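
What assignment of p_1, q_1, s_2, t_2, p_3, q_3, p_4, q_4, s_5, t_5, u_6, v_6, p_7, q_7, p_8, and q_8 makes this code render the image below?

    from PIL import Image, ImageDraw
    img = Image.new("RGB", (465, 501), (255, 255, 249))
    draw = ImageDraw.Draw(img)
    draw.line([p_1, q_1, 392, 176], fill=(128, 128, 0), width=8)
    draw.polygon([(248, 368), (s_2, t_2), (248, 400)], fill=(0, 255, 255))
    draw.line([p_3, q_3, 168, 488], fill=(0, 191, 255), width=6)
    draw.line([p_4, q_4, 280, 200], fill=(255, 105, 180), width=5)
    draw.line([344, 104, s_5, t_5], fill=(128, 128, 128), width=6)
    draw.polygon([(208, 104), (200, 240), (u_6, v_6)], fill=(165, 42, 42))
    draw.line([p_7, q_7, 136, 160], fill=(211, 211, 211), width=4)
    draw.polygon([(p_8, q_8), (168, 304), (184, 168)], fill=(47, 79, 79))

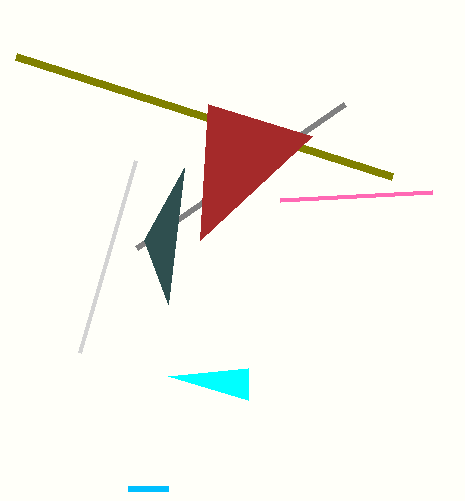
p_1 = 16; q_1 = 56; s_2 = 168; t_2 = 376; p_3 = 128; q_3 = 488; p_4 = 432; q_4 = 192; s_5 = 136; t_5 = 248; u_6 = 312; v_6 = 136; p_7 = 80; q_7 = 352; p_8 = 144; q_8 = 240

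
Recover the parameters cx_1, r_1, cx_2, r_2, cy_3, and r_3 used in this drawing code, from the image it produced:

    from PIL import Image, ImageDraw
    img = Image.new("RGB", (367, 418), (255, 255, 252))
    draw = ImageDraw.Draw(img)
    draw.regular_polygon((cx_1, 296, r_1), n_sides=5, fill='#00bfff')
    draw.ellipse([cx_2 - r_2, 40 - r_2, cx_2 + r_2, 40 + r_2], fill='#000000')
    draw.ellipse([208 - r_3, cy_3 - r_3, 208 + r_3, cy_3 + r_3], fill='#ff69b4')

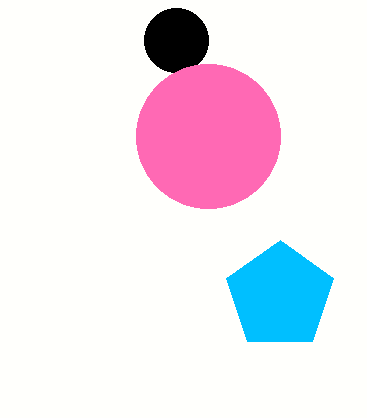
cx_1 = 280; r_1 = 56; cx_2 = 176; r_2 = 32; cy_3 = 136; r_3 = 72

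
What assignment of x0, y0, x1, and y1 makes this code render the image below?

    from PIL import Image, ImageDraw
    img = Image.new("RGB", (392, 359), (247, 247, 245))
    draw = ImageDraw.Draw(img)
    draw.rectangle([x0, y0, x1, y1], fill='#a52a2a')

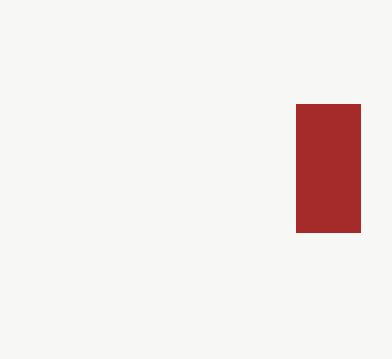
x0 = 296, y0 = 104, x1 = 360, y1 = 232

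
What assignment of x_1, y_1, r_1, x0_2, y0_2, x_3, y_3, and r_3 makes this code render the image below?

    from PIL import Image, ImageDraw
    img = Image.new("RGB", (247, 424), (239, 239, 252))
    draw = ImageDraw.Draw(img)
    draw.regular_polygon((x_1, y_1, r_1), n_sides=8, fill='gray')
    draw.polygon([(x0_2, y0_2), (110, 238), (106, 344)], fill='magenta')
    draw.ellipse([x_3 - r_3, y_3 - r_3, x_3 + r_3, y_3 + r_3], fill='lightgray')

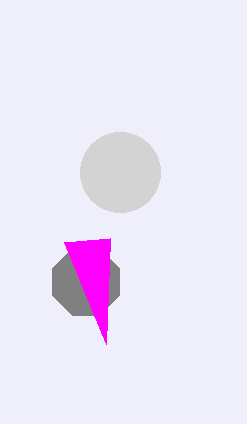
x_1 = 86; y_1 = 282; r_1 = 36; x0_2 = 64; y0_2 = 242; x_3 = 120; y_3 = 172; r_3 = 40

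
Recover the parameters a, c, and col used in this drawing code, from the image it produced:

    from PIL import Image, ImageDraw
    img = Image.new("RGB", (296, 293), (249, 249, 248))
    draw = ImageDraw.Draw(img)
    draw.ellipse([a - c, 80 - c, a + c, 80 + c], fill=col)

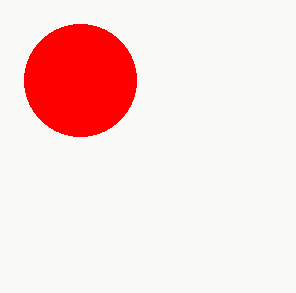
a = 80, c = 56, col = 'red'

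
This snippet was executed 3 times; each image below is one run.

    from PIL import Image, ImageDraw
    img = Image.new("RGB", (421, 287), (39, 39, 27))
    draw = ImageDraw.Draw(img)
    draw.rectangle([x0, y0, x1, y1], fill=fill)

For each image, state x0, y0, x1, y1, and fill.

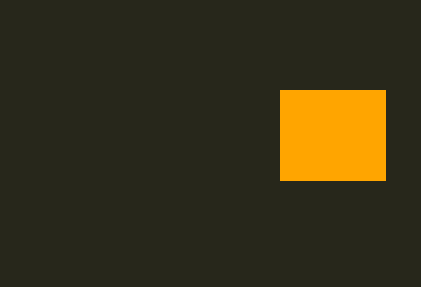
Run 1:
x0 = 280
y0 = 90
x1 = 385
y1 = 180
fill = 'orange'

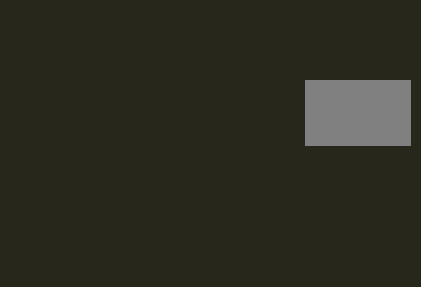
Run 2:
x0 = 305; y0 = 80; x1 = 410; y1 = 145; fill = 'gray'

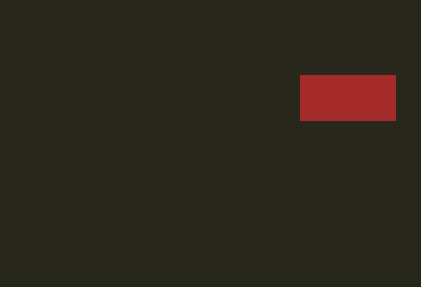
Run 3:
x0 = 300, y0 = 75, x1 = 395, y1 = 120, fill = 'brown'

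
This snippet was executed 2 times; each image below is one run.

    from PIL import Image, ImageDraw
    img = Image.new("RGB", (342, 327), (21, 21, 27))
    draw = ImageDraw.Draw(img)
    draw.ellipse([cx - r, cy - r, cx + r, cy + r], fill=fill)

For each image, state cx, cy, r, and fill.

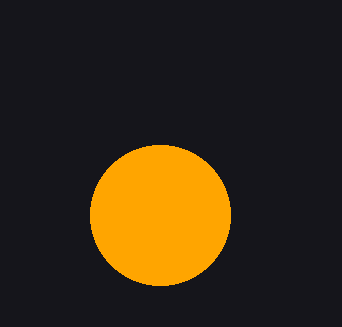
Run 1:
cx = 160, cy = 215, r = 70, fill = 'orange'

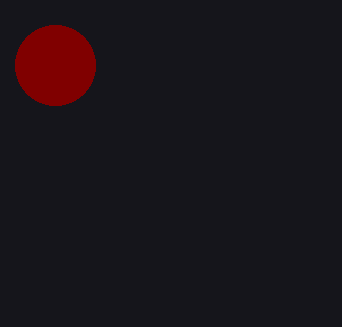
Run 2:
cx = 55
cy = 65
r = 40
fill = 'maroon'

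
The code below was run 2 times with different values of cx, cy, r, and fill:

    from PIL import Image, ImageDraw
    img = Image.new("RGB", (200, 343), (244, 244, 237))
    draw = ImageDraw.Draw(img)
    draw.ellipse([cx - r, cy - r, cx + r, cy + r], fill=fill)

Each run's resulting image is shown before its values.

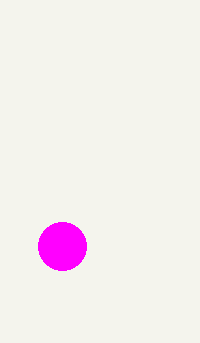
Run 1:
cx = 62, cy = 246, r = 24, fill = 'magenta'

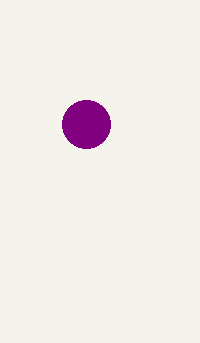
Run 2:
cx = 86; cy = 124; r = 24; fill = 'purple'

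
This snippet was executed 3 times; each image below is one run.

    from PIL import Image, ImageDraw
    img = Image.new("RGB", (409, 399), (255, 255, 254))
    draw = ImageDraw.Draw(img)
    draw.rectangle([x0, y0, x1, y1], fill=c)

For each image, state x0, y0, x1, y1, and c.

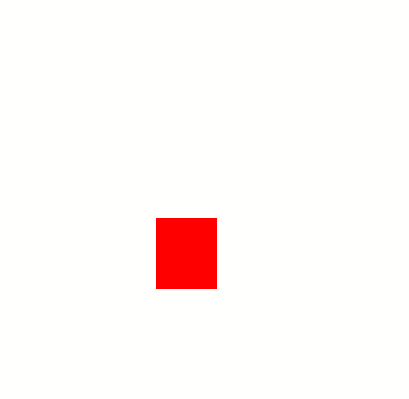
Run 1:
x0 = 156, y0 = 218, x1 = 216, y1 = 288, c = 'red'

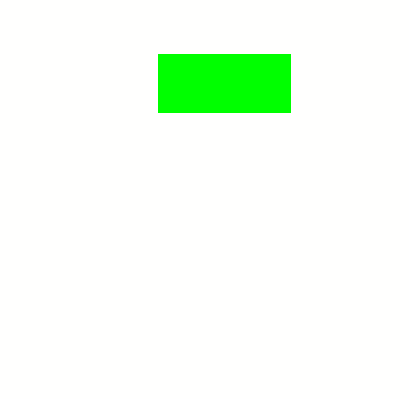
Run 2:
x0 = 158; y0 = 54; x1 = 290; y1 = 112; c = 'lime'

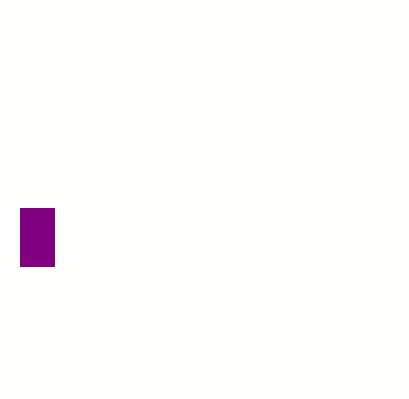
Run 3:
x0 = 20, y0 = 208, x1 = 54, y1 = 266, c = 'purple'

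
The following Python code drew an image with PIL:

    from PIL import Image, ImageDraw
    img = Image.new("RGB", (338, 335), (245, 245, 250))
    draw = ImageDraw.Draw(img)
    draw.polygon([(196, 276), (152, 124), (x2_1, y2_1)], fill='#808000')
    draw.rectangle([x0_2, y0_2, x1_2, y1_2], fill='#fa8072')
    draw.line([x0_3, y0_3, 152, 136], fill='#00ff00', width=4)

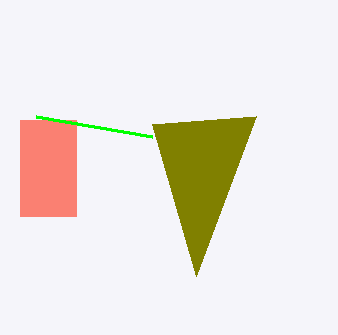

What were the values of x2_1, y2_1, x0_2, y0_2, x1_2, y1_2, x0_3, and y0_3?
x2_1 = 256, y2_1 = 116, x0_2 = 20, y0_2 = 120, x1_2 = 76, y1_2 = 216, x0_3 = 36, y0_3 = 116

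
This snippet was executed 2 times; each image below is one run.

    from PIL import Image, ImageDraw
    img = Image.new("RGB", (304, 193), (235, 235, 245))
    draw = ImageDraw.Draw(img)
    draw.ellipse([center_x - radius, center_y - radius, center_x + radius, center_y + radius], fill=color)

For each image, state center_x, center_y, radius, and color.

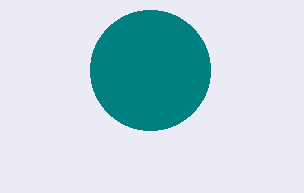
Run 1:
center_x = 150, center_y = 70, radius = 60, color = 'teal'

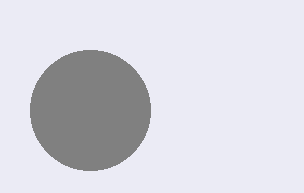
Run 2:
center_x = 90; center_y = 110; radius = 60; color = 'gray'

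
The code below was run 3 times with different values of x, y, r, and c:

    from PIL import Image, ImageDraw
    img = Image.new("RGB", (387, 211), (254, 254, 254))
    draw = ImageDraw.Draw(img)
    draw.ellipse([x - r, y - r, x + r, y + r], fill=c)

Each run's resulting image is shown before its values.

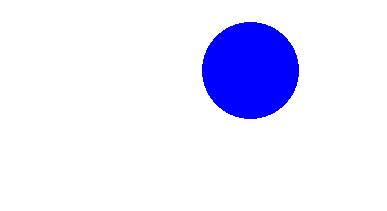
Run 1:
x = 250, y = 70, r = 48, c = 'blue'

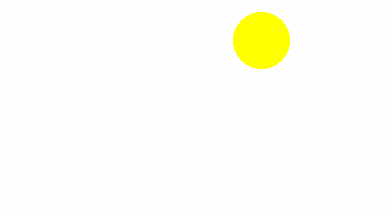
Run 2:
x = 261, y = 40, r = 28, c = 'yellow'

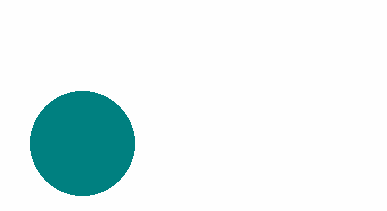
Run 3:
x = 82
y = 143
r = 52
c = 'teal'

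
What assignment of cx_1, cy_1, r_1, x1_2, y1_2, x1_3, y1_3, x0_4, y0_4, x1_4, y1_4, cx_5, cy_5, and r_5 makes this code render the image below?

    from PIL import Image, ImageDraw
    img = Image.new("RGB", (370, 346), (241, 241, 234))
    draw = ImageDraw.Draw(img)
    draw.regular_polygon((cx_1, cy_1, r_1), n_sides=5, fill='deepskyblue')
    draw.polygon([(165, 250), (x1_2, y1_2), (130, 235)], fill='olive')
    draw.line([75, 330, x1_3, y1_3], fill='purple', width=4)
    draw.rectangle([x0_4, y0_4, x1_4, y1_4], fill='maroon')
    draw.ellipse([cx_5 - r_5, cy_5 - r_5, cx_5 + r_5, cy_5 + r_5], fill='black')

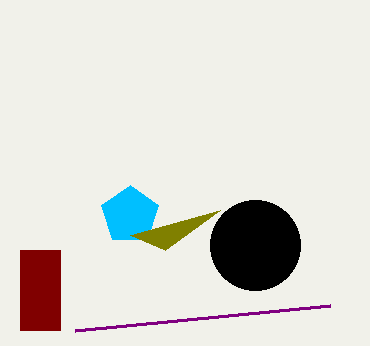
cx_1 = 130; cy_1 = 215; r_1 = 30; x1_2 = 220; y1_2 = 210; x1_3 = 330; y1_3 = 305; x0_4 = 20; y0_4 = 250; x1_4 = 60; y1_4 = 330; cx_5 = 255; cy_5 = 245; r_5 = 45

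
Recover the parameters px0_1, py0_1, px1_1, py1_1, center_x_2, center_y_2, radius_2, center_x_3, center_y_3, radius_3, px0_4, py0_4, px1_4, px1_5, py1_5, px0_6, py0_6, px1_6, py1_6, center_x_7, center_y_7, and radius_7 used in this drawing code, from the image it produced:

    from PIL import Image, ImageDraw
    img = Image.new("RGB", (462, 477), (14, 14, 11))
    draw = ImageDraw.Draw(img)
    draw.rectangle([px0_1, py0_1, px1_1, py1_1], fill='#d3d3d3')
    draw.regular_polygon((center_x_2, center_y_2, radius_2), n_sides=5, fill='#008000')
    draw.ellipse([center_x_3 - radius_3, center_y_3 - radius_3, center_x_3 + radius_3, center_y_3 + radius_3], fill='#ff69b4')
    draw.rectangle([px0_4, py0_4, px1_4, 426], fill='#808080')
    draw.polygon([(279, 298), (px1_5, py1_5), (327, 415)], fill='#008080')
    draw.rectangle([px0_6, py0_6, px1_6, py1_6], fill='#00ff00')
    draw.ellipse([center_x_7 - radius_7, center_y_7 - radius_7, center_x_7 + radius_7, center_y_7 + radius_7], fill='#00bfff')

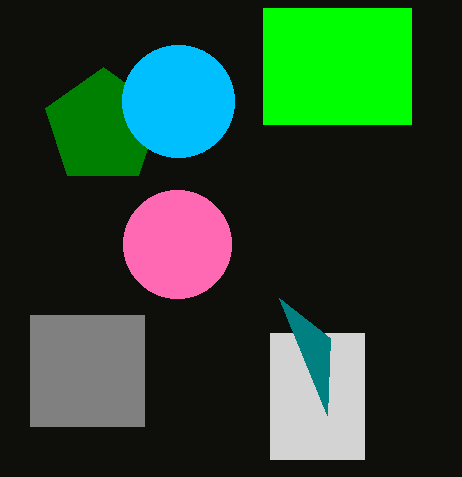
px0_1 = 270; py0_1 = 333; px1_1 = 364; py1_1 = 459; center_x_2 = 103; center_y_2 = 127; radius_2 = 60; center_x_3 = 177; center_y_3 = 244; radius_3 = 54; px0_4 = 30; py0_4 = 315; px1_4 = 144; px1_5 = 330; py1_5 = 338; px0_6 = 263; py0_6 = 8; px1_6 = 411; py1_6 = 124; center_x_7 = 178; center_y_7 = 101; radius_7 = 56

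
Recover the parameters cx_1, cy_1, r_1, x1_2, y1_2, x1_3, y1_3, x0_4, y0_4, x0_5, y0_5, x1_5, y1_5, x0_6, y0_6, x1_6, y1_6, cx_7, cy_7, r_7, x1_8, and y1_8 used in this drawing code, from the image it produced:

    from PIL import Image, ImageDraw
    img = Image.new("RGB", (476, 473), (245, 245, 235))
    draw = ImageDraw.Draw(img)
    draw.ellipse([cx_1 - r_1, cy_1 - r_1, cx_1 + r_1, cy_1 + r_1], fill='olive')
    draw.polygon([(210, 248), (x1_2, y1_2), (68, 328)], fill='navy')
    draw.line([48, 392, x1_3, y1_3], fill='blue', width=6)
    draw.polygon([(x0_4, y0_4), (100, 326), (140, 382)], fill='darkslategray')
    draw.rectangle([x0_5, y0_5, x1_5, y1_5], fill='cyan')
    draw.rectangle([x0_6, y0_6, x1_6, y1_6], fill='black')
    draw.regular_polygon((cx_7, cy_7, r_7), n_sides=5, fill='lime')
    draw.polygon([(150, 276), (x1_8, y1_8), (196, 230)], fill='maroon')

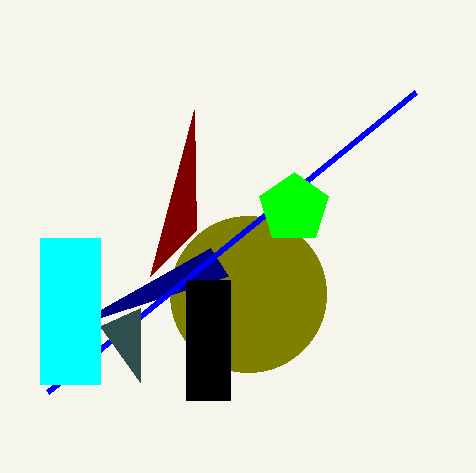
cx_1 = 248; cy_1 = 294; r_1 = 78; x1_2 = 228; y1_2 = 276; x1_3 = 416; y1_3 = 92; x0_4 = 140; y0_4 = 308; x0_5 = 40; y0_5 = 238; x1_5 = 100; y1_5 = 384; x0_6 = 186; y0_6 = 280; x1_6 = 230; y1_6 = 400; cx_7 = 294; cy_7 = 208; r_7 = 36; x1_8 = 194; y1_8 = 110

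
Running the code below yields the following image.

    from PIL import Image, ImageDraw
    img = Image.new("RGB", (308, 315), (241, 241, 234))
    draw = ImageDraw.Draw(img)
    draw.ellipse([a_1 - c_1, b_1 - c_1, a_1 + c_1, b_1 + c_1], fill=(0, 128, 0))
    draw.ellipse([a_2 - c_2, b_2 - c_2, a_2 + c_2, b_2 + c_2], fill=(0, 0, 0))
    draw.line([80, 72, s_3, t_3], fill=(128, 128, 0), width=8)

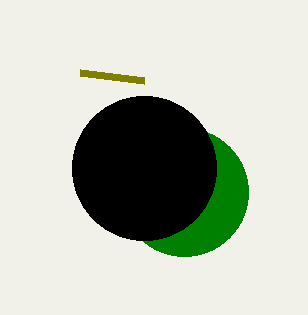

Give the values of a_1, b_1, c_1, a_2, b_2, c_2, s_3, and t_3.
a_1 = 184
b_1 = 192
c_1 = 64
a_2 = 144
b_2 = 168
c_2 = 72
s_3 = 144
t_3 = 80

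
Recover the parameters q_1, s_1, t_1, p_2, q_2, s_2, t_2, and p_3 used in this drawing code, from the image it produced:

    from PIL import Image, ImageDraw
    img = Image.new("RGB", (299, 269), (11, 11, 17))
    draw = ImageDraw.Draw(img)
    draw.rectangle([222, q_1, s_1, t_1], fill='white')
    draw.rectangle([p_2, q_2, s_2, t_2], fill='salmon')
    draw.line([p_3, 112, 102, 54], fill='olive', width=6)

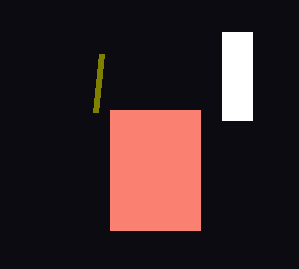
q_1 = 32, s_1 = 252, t_1 = 120, p_2 = 110, q_2 = 110, s_2 = 200, t_2 = 230, p_3 = 96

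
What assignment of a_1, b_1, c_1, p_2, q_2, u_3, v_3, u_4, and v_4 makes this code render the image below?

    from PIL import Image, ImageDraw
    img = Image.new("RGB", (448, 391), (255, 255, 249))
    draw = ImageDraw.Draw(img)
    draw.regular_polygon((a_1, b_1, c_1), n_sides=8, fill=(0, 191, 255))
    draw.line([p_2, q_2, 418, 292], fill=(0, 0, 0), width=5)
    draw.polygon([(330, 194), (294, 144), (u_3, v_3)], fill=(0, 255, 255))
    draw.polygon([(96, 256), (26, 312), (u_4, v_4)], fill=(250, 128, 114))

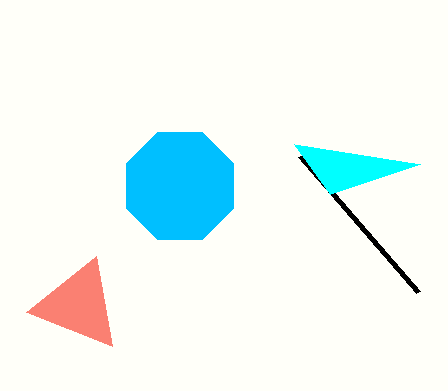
a_1 = 180; b_1 = 186; c_1 = 58; p_2 = 300; q_2 = 156; u_3 = 420; v_3 = 164; u_4 = 112; v_4 = 346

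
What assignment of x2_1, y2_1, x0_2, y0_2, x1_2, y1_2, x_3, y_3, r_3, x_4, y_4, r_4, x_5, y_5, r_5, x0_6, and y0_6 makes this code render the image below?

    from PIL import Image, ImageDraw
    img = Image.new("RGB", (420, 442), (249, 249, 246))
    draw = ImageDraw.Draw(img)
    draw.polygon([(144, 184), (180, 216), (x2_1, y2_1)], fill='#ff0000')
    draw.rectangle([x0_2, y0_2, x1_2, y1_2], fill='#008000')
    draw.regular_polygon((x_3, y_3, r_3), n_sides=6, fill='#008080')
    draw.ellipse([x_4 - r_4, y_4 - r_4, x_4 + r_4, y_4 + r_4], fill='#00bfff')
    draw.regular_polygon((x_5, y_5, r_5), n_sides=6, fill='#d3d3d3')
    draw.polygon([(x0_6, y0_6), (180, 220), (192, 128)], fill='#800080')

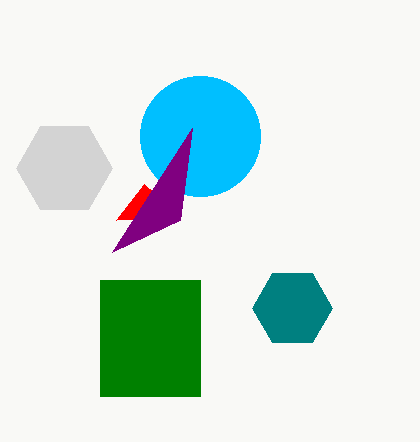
x2_1 = 116, y2_1 = 220, x0_2 = 100, y0_2 = 280, x1_2 = 200, y1_2 = 396, x_3 = 292, y_3 = 308, r_3 = 40, x_4 = 200, y_4 = 136, r_4 = 60, x_5 = 64, y_5 = 168, r_5 = 48, x0_6 = 112, y0_6 = 252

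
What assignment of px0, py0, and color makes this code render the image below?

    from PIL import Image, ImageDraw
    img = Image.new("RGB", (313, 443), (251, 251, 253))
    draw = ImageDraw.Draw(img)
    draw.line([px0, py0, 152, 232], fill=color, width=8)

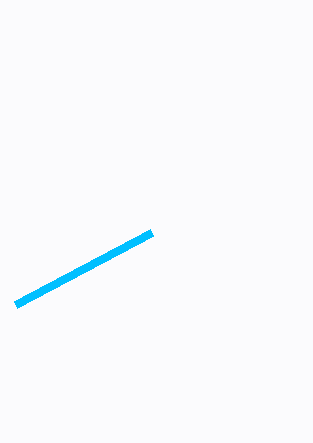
px0 = 16, py0 = 304, color = 'deepskyblue'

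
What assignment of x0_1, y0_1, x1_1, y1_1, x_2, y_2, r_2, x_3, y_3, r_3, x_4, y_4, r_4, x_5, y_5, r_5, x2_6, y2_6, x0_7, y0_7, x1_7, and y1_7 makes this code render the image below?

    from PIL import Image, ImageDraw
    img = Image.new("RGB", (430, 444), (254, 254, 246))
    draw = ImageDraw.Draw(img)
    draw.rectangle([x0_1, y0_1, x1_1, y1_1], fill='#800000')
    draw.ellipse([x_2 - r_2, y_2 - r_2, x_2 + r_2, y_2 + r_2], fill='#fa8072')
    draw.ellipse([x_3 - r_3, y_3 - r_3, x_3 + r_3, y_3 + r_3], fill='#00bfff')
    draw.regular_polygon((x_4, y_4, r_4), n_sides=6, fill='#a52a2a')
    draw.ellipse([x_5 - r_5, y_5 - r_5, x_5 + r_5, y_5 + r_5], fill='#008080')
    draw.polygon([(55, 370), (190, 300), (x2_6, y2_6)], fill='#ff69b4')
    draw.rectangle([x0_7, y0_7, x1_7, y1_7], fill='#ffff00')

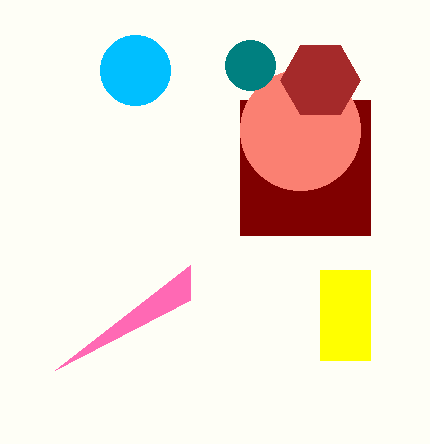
x0_1 = 240; y0_1 = 100; x1_1 = 370; y1_1 = 235; x_2 = 300; y_2 = 130; r_2 = 60; x_3 = 135; y_3 = 70; r_3 = 35; x_4 = 320; y_4 = 80; r_4 = 40; x_5 = 250; y_5 = 65; r_5 = 25; x2_6 = 190; y2_6 = 265; x0_7 = 320; y0_7 = 270; x1_7 = 370; y1_7 = 360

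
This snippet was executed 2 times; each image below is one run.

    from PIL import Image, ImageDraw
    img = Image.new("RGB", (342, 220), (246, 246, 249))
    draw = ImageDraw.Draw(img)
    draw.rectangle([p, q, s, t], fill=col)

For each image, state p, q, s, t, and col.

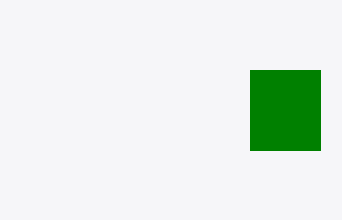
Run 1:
p = 250, q = 70, s = 320, t = 150, col = 'green'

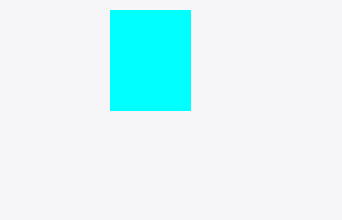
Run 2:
p = 110
q = 10
s = 190
t = 110
col = 'cyan'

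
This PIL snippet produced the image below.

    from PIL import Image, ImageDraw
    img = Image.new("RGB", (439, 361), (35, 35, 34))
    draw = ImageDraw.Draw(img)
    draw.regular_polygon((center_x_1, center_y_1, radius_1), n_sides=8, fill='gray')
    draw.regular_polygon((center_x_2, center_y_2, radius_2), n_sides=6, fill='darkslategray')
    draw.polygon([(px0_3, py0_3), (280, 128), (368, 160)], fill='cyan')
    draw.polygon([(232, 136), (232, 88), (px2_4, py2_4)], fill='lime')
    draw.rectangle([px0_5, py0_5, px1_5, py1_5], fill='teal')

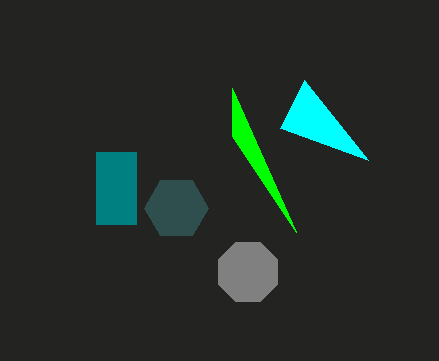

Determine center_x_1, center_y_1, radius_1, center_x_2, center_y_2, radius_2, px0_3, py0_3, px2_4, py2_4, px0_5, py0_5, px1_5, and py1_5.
center_x_1 = 248; center_y_1 = 272; radius_1 = 32; center_x_2 = 176; center_y_2 = 208; radius_2 = 32; px0_3 = 304; py0_3 = 80; px2_4 = 296; py2_4 = 232; px0_5 = 96; py0_5 = 152; px1_5 = 136; py1_5 = 224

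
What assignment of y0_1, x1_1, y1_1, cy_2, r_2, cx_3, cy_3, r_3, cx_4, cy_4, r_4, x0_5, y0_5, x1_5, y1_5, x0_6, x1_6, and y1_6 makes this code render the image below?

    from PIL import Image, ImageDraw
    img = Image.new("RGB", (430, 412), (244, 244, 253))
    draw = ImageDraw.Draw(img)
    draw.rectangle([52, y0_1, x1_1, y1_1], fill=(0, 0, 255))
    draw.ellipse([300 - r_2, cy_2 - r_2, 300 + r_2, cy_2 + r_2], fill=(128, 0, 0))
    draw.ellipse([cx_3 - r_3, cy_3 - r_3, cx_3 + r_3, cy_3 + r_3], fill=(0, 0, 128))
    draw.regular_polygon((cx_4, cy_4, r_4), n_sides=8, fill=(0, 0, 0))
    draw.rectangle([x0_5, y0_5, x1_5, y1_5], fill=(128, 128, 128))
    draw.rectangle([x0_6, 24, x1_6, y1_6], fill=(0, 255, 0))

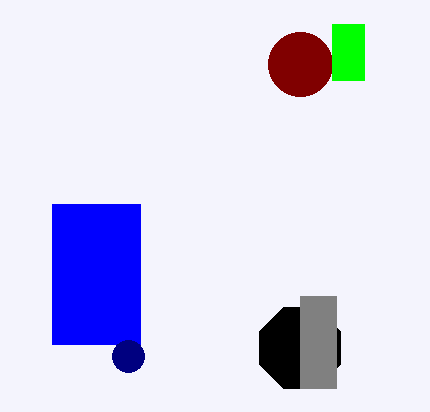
y0_1 = 204; x1_1 = 140; y1_1 = 344; cy_2 = 64; r_2 = 32; cx_3 = 128; cy_3 = 356; r_3 = 16; cx_4 = 300; cy_4 = 348; r_4 = 44; x0_5 = 300; y0_5 = 296; x1_5 = 336; y1_5 = 388; x0_6 = 332; x1_6 = 364; y1_6 = 80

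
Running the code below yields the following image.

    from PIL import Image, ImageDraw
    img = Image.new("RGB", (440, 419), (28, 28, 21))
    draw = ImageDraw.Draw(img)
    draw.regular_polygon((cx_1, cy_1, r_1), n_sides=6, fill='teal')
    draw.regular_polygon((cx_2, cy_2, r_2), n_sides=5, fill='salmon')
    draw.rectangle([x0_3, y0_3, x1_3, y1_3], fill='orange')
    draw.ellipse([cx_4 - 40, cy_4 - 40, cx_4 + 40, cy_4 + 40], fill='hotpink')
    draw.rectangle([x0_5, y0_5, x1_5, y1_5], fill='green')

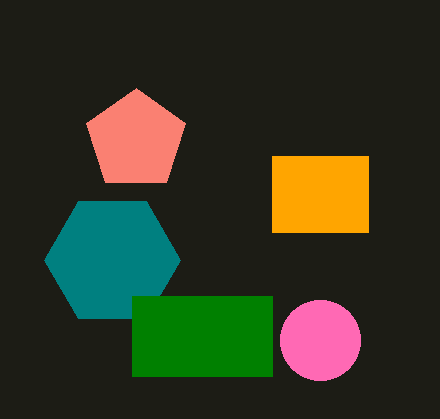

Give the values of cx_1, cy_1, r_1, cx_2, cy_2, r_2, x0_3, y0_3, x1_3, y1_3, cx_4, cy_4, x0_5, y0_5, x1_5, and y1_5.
cx_1 = 112
cy_1 = 260
r_1 = 68
cx_2 = 136
cy_2 = 140
r_2 = 52
x0_3 = 272
y0_3 = 156
x1_3 = 368
y1_3 = 232
cx_4 = 320
cy_4 = 340
x0_5 = 132
y0_5 = 296
x1_5 = 272
y1_5 = 376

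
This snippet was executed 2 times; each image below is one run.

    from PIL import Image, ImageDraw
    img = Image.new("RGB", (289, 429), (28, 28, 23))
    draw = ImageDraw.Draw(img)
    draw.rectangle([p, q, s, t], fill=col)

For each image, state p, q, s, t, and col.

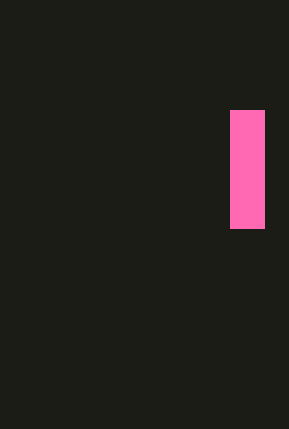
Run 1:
p = 230, q = 110, s = 264, t = 228, col = 'hotpink'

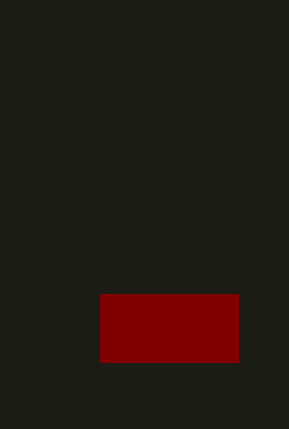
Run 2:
p = 100; q = 294; s = 238; t = 362; col = 'maroon'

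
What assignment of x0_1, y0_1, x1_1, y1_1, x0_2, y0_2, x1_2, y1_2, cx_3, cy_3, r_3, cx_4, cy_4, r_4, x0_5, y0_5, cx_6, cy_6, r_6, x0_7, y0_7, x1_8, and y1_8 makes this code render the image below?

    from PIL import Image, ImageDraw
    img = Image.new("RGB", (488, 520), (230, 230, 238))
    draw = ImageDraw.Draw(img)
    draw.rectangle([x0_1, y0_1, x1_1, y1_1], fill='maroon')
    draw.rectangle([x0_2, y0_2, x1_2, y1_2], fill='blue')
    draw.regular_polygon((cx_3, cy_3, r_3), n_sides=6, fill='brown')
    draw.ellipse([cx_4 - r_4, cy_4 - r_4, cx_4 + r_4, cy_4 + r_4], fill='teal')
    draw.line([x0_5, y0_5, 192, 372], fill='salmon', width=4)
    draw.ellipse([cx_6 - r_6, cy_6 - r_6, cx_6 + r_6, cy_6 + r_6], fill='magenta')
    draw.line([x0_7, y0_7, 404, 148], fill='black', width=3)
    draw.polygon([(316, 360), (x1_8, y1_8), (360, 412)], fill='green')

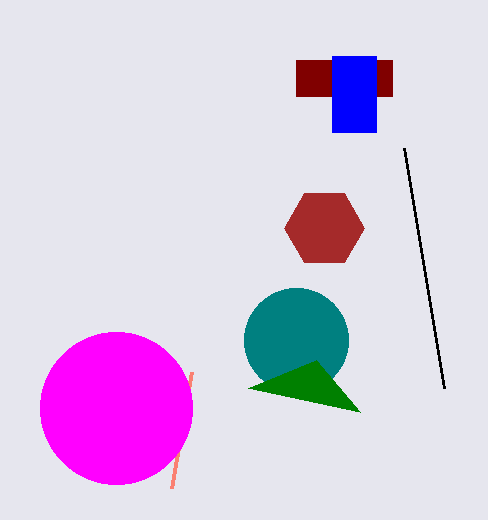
x0_1 = 296
y0_1 = 60
x1_1 = 392
y1_1 = 96
x0_2 = 332
y0_2 = 56
x1_2 = 376
y1_2 = 132
cx_3 = 324
cy_3 = 228
r_3 = 40
cx_4 = 296
cy_4 = 340
r_4 = 52
x0_5 = 172
y0_5 = 488
cx_6 = 116
cy_6 = 408
r_6 = 76
x0_7 = 444
y0_7 = 388
x1_8 = 248
y1_8 = 388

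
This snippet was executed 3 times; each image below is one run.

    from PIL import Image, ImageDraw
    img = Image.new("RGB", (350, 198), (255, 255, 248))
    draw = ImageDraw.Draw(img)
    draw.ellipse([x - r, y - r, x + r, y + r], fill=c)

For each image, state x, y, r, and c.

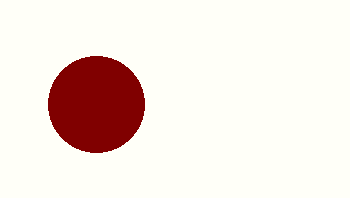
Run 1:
x = 96, y = 104, r = 48, c = 'maroon'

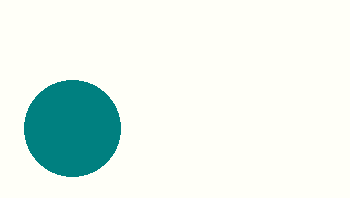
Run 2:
x = 72, y = 128, r = 48, c = 'teal'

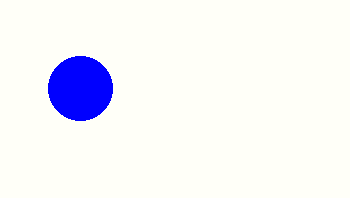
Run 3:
x = 80, y = 88, r = 32, c = 'blue'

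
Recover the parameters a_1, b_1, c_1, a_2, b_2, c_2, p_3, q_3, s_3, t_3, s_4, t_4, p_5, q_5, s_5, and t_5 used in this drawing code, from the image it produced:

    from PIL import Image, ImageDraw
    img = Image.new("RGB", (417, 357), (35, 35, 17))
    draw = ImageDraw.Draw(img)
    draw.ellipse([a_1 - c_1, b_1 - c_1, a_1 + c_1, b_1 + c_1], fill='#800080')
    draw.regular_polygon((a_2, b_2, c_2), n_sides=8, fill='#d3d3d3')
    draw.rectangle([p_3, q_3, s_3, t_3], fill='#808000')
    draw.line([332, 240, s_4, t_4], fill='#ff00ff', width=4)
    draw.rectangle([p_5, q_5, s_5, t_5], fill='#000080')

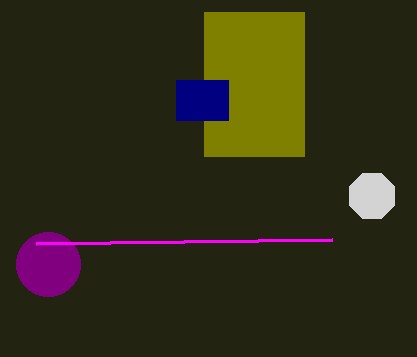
a_1 = 48
b_1 = 264
c_1 = 32
a_2 = 372
b_2 = 196
c_2 = 24
p_3 = 204
q_3 = 12
s_3 = 304
t_3 = 156
s_4 = 36
t_4 = 244
p_5 = 176
q_5 = 80
s_5 = 228
t_5 = 120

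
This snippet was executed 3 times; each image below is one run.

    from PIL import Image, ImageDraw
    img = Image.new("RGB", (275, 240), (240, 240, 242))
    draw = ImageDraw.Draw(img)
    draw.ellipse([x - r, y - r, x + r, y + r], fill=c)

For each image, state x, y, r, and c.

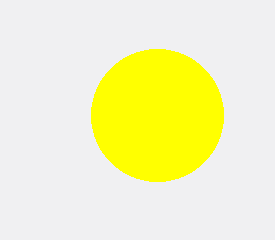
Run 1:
x = 157
y = 115
r = 66
c = 'yellow'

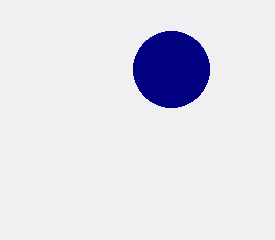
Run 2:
x = 171
y = 69
r = 38
c = 'navy'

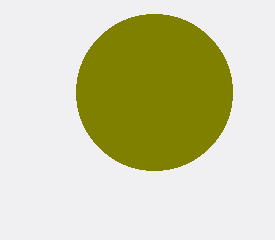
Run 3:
x = 154, y = 92, r = 78, c = 'olive'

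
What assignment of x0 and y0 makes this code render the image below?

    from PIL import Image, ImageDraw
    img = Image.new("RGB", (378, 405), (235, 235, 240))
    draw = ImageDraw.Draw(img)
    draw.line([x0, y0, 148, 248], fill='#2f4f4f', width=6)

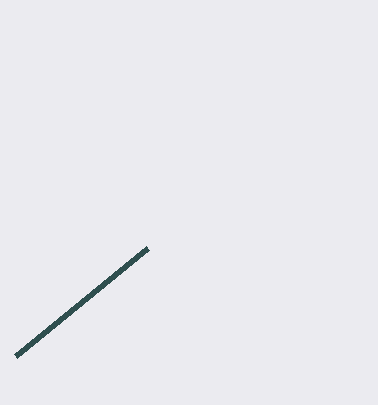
x0 = 16
y0 = 356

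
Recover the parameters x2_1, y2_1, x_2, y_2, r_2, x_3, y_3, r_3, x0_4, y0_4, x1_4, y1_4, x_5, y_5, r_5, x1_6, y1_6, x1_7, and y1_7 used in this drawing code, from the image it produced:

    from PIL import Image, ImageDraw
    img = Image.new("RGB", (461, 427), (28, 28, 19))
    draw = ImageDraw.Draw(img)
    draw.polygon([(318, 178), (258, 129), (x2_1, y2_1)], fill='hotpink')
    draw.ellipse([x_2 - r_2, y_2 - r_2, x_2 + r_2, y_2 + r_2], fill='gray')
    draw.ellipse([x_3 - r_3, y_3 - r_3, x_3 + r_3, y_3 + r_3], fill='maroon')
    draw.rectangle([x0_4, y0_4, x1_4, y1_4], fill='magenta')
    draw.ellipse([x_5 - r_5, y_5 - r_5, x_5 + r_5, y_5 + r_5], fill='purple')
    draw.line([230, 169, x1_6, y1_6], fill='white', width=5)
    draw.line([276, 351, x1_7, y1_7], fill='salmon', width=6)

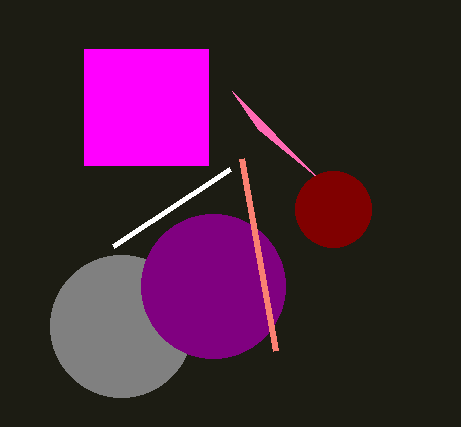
x2_1 = 232, y2_1 = 91, x_2 = 121, y_2 = 326, r_2 = 71, x_3 = 333, y_3 = 209, r_3 = 38, x0_4 = 84, y0_4 = 49, x1_4 = 208, y1_4 = 165, x_5 = 213, y_5 = 286, r_5 = 72, x1_6 = 113, y1_6 = 246, x1_7 = 242, y1_7 = 159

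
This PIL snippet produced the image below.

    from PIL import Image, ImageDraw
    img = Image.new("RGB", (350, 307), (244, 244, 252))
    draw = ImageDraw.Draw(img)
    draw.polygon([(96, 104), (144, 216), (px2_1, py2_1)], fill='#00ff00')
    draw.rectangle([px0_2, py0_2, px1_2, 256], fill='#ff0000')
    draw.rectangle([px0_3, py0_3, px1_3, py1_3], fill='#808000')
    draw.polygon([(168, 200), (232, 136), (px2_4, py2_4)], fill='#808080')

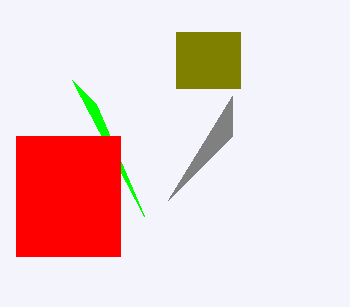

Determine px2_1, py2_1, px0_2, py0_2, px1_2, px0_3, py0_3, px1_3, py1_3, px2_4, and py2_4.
px2_1 = 72
py2_1 = 80
px0_2 = 16
py0_2 = 136
px1_2 = 120
px0_3 = 176
py0_3 = 32
px1_3 = 240
py1_3 = 88
px2_4 = 232
py2_4 = 96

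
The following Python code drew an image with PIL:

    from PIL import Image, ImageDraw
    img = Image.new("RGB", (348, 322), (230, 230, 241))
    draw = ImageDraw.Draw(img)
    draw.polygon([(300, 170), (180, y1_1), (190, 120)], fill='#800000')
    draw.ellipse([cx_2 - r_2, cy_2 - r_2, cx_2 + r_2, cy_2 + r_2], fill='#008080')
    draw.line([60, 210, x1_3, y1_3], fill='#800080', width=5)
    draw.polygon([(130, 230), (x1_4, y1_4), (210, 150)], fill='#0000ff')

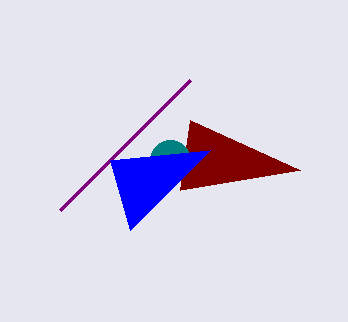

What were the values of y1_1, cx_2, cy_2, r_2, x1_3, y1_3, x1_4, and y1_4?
y1_1 = 190
cx_2 = 170
cy_2 = 160
r_2 = 20
x1_3 = 190
y1_3 = 80
x1_4 = 110
y1_4 = 160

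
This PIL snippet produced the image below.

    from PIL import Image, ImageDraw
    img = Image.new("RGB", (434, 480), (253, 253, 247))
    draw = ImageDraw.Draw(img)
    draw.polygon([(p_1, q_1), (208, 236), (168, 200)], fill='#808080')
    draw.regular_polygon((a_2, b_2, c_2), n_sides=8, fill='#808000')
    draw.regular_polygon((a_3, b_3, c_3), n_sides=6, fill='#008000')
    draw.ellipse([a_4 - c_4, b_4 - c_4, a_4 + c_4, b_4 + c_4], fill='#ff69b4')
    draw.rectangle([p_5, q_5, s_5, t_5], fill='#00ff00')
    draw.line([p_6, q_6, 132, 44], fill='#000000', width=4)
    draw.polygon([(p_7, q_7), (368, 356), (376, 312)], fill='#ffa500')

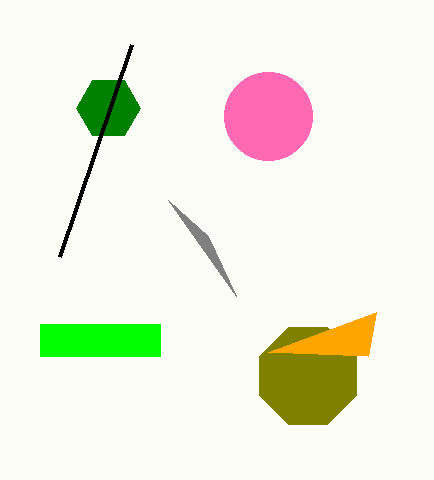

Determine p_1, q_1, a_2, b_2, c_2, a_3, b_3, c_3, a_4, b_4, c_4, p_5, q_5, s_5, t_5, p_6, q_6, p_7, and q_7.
p_1 = 236; q_1 = 296; a_2 = 308; b_2 = 376; c_2 = 52; a_3 = 108; b_3 = 108; c_3 = 32; a_4 = 268; b_4 = 116; c_4 = 44; p_5 = 40; q_5 = 324; s_5 = 160; t_5 = 356; p_6 = 60; q_6 = 256; p_7 = 268; q_7 = 352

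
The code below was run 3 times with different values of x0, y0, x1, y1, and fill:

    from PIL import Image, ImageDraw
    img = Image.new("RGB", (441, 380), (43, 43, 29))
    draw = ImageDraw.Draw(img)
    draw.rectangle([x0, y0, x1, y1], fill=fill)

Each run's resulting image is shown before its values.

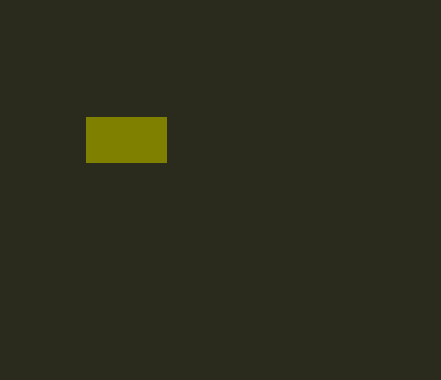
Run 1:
x0 = 86
y0 = 117
x1 = 166
y1 = 162
fill = 'olive'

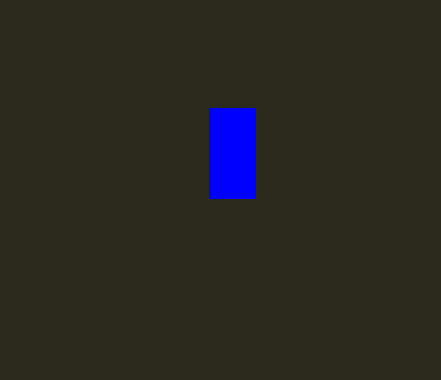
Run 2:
x0 = 209
y0 = 108
x1 = 255
y1 = 198
fill = 'blue'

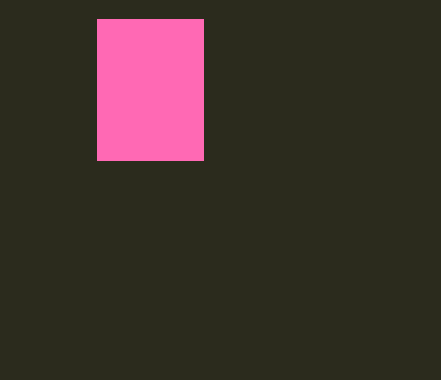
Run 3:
x0 = 97; y0 = 19; x1 = 203; y1 = 160; fill = 'hotpink'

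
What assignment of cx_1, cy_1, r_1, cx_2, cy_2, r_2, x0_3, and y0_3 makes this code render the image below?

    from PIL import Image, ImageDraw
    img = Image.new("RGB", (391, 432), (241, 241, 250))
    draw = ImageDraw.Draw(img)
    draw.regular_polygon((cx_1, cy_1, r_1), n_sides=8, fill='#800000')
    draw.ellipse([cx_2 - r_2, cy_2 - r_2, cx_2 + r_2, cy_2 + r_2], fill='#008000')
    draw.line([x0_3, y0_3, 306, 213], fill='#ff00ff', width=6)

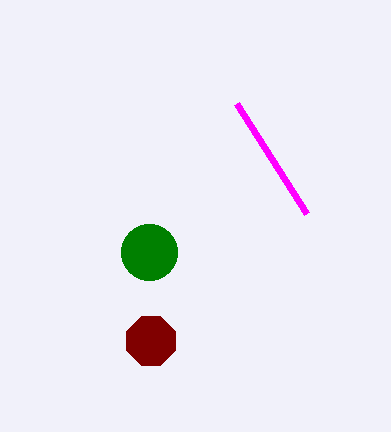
cx_1 = 151
cy_1 = 341
r_1 = 26
cx_2 = 149
cy_2 = 252
r_2 = 28
x0_3 = 236
y0_3 = 103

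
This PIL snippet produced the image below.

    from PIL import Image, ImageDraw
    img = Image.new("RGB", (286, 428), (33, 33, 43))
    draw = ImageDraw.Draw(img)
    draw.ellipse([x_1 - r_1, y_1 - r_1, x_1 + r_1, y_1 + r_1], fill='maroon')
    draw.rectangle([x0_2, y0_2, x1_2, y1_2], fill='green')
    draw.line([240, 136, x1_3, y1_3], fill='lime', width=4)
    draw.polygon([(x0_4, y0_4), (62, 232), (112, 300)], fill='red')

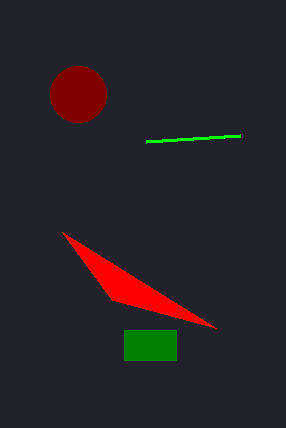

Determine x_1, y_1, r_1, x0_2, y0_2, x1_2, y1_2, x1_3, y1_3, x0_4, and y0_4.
x_1 = 78; y_1 = 94; r_1 = 28; x0_2 = 124; y0_2 = 330; x1_2 = 176; y1_2 = 360; x1_3 = 146; y1_3 = 142; x0_4 = 216; y0_4 = 328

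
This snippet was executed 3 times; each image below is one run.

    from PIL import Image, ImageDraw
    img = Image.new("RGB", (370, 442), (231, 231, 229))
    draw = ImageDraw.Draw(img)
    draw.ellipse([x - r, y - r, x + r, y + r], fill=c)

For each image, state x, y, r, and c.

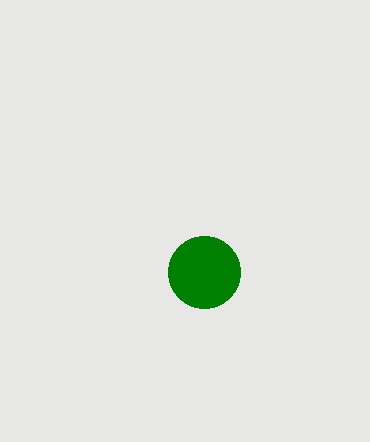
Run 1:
x = 204
y = 272
r = 36
c = 'green'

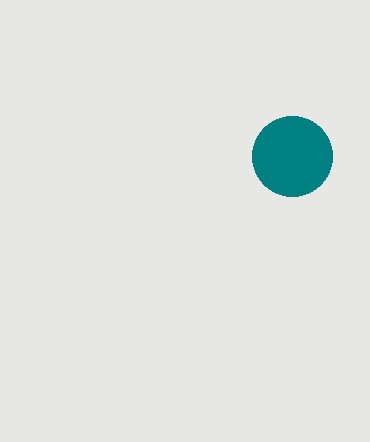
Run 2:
x = 292, y = 156, r = 40, c = 'teal'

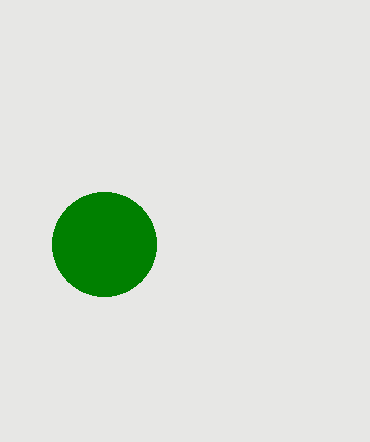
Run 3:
x = 104; y = 244; r = 52; c = 'green'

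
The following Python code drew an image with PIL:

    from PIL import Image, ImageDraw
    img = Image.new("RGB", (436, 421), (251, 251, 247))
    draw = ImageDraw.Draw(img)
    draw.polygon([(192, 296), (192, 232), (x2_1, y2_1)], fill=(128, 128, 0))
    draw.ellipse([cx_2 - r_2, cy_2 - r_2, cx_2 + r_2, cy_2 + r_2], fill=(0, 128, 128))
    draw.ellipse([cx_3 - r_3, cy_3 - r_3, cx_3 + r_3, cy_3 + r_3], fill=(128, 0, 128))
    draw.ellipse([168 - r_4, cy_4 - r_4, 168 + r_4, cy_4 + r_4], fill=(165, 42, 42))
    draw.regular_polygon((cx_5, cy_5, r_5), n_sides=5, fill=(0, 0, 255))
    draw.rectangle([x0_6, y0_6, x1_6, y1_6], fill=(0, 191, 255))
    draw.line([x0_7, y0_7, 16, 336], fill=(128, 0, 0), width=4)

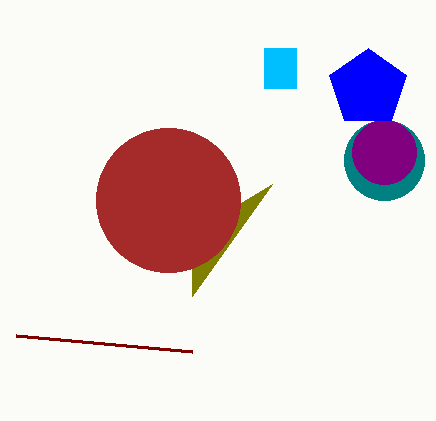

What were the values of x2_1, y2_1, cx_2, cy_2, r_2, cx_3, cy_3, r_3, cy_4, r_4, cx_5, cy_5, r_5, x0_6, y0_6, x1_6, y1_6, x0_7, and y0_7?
x2_1 = 272; y2_1 = 184; cx_2 = 384; cy_2 = 160; r_2 = 40; cx_3 = 384; cy_3 = 152; r_3 = 32; cy_4 = 200; r_4 = 72; cx_5 = 368; cy_5 = 88; r_5 = 40; x0_6 = 264; y0_6 = 48; x1_6 = 296; y1_6 = 88; x0_7 = 192; y0_7 = 352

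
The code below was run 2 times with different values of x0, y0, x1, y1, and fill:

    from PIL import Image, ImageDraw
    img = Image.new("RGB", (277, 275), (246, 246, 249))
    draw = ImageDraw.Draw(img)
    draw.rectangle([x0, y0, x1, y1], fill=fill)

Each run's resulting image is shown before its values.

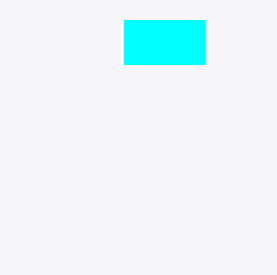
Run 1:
x0 = 124; y0 = 20; x1 = 204; y1 = 64; fill = 'cyan'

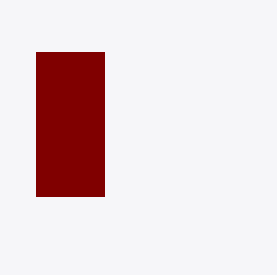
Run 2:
x0 = 36
y0 = 52
x1 = 104
y1 = 196
fill = 'maroon'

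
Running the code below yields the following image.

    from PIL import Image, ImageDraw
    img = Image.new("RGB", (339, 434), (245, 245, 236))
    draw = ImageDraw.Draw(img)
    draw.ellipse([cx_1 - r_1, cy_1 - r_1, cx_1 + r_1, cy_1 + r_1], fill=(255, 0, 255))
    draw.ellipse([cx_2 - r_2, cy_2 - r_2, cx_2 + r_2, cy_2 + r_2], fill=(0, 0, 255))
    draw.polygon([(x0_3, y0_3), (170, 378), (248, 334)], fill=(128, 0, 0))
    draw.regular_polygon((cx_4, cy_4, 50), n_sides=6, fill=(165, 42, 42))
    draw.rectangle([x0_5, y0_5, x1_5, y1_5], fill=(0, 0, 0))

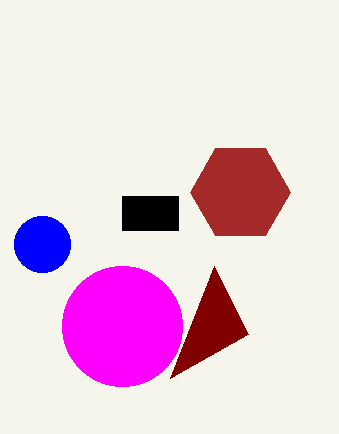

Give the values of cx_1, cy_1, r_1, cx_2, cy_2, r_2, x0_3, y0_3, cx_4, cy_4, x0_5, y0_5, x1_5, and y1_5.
cx_1 = 122, cy_1 = 326, r_1 = 60, cx_2 = 42, cy_2 = 244, r_2 = 28, x0_3 = 214, y0_3 = 266, cx_4 = 240, cy_4 = 192, x0_5 = 122, y0_5 = 196, x1_5 = 178, y1_5 = 230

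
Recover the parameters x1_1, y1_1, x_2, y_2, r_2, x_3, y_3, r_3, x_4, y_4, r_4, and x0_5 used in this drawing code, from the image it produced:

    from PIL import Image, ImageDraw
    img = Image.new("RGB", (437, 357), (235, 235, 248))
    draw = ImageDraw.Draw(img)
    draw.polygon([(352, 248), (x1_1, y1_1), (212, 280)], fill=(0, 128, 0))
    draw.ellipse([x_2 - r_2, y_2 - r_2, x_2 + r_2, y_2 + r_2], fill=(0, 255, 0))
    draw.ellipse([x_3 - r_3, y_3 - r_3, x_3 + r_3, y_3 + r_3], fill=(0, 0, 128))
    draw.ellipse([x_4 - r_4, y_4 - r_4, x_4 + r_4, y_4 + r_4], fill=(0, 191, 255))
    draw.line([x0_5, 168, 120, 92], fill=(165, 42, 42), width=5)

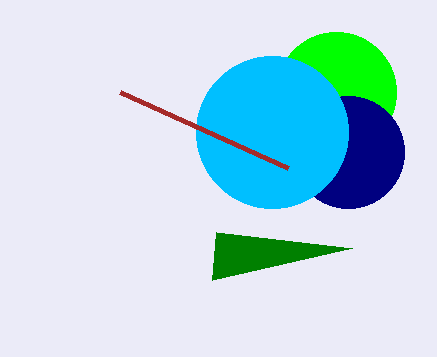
x1_1 = 216; y1_1 = 232; x_2 = 336; y_2 = 92; r_2 = 60; x_3 = 348; y_3 = 152; r_3 = 56; x_4 = 272; y_4 = 132; r_4 = 76; x0_5 = 288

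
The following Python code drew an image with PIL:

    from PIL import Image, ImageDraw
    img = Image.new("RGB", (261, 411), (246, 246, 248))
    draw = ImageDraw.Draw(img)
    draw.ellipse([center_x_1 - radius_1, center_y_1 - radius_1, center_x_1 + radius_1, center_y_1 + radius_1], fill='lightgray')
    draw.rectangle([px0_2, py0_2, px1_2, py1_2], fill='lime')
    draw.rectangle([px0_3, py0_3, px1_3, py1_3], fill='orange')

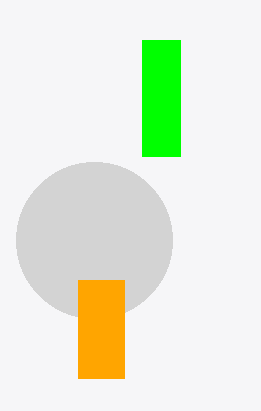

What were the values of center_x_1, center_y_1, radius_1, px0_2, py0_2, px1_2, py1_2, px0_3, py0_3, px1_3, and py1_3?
center_x_1 = 94; center_y_1 = 240; radius_1 = 78; px0_2 = 142; py0_2 = 40; px1_2 = 180; py1_2 = 156; px0_3 = 78; py0_3 = 280; px1_3 = 124; py1_3 = 378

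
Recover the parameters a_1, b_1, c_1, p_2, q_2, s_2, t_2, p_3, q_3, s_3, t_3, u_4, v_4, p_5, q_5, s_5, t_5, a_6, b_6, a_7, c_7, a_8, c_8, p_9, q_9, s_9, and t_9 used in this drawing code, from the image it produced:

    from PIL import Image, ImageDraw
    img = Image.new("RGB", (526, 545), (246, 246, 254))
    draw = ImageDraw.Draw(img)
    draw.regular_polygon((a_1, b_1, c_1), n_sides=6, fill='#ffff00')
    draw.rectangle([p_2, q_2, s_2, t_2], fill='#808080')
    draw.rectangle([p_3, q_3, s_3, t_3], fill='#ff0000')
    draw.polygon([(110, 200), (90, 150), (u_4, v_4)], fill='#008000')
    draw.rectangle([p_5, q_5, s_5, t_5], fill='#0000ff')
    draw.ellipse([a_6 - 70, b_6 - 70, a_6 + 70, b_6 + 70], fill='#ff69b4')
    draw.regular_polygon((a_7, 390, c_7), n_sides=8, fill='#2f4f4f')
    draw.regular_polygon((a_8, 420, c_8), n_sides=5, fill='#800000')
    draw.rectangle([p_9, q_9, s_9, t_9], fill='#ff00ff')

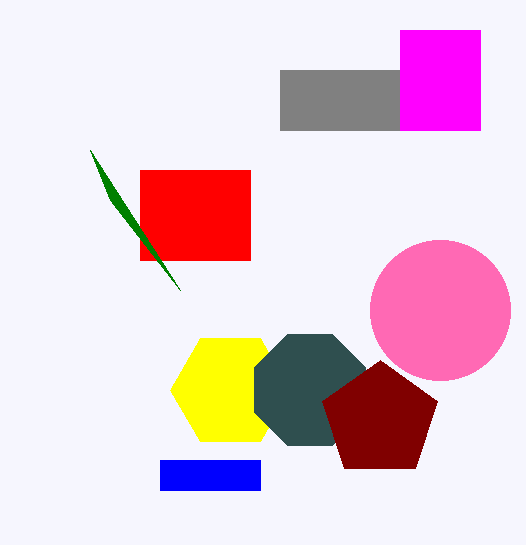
a_1 = 230; b_1 = 390; c_1 = 60; p_2 = 280; q_2 = 70; s_2 = 400; t_2 = 130; p_3 = 140; q_3 = 170; s_3 = 250; t_3 = 260; u_4 = 180; v_4 = 290; p_5 = 160; q_5 = 460; s_5 = 260; t_5 = 490; a_6 = 440; b_6 = 310; a_7 = 310; c_7 = 60; a_8 = 380; c_8 = 60; p_9 = 400; q_9 = 30; s_9 = 480; t_9 = 130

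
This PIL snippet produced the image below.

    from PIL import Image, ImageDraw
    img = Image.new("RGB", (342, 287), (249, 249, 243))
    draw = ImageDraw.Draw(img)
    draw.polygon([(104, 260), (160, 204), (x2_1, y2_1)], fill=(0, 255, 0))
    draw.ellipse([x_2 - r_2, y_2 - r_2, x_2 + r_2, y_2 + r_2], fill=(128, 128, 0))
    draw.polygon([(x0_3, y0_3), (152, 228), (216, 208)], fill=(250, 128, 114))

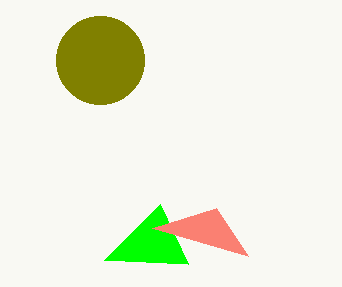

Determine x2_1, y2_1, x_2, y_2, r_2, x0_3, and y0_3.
x2_1 = 188, y2_1 = 264, x_2 = 100, y_2 = 60, r_2 = 44, x0_3 = 248, y0_3 = 256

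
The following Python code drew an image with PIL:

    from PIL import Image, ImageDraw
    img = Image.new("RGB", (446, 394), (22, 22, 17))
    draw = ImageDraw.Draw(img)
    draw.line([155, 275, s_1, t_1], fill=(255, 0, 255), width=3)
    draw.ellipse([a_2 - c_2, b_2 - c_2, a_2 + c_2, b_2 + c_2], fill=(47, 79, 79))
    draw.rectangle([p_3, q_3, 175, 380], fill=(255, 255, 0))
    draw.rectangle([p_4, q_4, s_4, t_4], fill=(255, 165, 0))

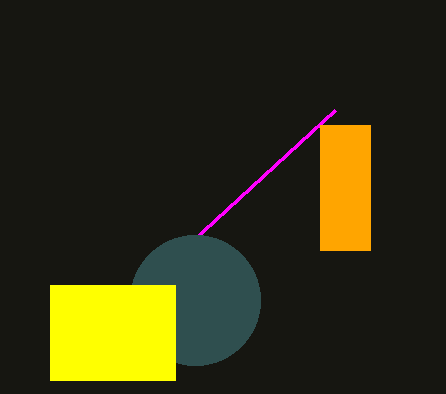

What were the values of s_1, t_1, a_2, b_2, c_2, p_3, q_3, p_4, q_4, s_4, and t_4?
s_1 = 335; t_1 = 110; a_2 = 195; b_2 = 300; c_2 = 65; p_3 = 50; q_3 = 285; p_4 = 320; q_4 = 125; s_4 = 370; t_4 = 250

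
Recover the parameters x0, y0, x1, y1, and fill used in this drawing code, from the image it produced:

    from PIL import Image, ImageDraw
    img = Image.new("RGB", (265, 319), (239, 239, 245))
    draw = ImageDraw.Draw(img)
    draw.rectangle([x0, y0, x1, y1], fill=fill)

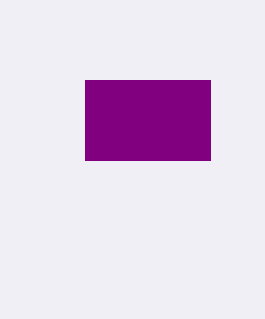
x0 = 85, y0 = 80, x1 = 210, y1 = 160, fill = 'purple'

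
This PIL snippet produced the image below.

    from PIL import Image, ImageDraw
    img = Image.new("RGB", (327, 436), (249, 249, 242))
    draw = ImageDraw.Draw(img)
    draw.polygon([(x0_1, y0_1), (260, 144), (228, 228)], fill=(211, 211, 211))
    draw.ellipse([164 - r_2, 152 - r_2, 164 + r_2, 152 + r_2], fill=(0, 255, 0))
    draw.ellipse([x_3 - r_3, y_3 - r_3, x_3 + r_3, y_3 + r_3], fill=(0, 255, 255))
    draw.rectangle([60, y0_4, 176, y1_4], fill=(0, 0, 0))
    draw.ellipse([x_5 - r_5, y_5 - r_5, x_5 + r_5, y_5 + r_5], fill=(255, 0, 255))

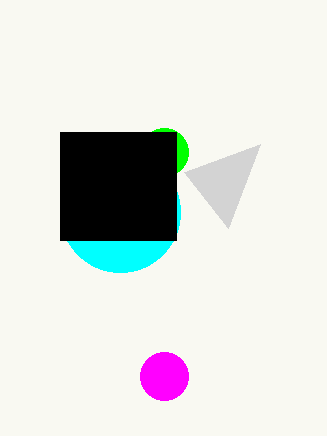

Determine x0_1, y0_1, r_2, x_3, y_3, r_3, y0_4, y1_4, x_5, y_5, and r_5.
x0_1 = 184
y0_1 = 172
r_2 = 24
x_3 = 120
y_3 = 212
r_3 = 60
y0_4 = 132
y1_4 = 240
x_5 = 164
y_5 = 376
r_5 = 24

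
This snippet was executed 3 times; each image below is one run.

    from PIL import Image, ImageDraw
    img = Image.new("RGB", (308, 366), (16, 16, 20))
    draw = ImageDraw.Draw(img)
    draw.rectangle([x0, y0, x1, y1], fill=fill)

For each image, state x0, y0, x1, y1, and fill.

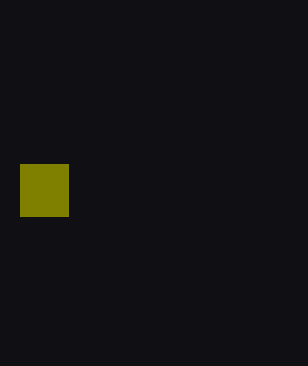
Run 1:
x0 = 20; y0 = 164; x1 = 68; y1 = 216; fill = 'olive'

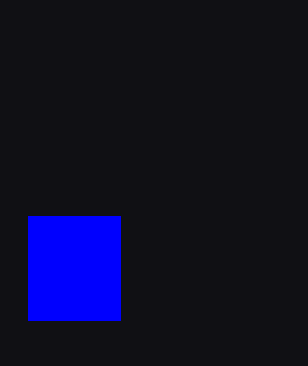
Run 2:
x0 = 28; y0 = 216; x1 = 120; y1 = 320; fill = 'blue'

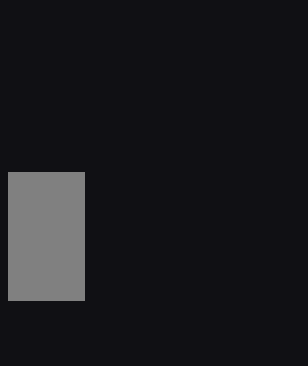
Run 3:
x0 = 8
y0 = 172
x1 = 84
y1 = 300
fill = 'gray'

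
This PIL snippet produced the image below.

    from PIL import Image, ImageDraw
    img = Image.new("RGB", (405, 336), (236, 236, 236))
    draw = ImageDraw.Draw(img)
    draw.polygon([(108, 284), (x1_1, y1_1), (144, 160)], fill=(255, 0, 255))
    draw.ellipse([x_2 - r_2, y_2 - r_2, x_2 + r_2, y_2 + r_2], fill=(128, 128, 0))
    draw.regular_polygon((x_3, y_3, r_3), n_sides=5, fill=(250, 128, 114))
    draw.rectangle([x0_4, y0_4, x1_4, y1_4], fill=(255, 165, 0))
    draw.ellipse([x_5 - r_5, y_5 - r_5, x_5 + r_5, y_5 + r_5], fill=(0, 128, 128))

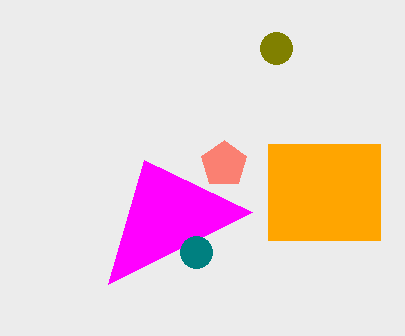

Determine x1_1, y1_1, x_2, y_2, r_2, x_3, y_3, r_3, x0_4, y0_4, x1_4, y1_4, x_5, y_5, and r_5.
x1_1 = 252
y1_1 = 212
x_2 = 276
y_2 = 48
r_2 = 16
x_3 = 224
y_3 = 164
r_3 = 24
x0_4 = 268
y0_4 = 144
x1_4 = 380
y1_4 = 240
x_5 = 196
y_5 = 252
r_5 = 16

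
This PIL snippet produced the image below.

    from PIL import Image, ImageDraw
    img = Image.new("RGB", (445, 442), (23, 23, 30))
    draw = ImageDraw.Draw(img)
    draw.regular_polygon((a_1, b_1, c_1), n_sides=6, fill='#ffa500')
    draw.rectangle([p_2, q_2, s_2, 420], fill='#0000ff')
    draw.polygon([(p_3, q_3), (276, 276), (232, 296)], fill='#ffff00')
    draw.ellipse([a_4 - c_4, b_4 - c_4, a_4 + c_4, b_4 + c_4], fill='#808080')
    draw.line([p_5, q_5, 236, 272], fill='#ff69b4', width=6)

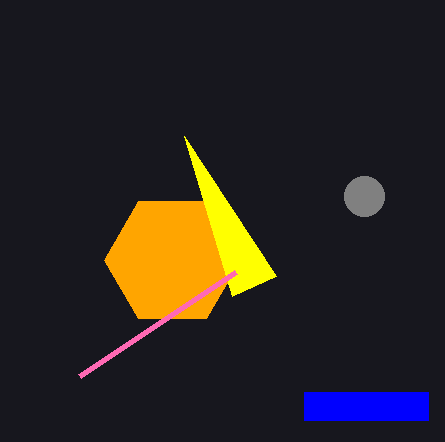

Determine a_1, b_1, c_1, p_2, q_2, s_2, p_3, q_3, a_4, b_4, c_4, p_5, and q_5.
a_1 = 172; b_1 = 260; c_1 = 68; p_2 = 304; q_2 = 392; s_2 = 428; p_3 = 184; q_3 = 136; a_4 = 364; b_4 = 196; c_4 = 20; p_5 = 80; q_5 = 376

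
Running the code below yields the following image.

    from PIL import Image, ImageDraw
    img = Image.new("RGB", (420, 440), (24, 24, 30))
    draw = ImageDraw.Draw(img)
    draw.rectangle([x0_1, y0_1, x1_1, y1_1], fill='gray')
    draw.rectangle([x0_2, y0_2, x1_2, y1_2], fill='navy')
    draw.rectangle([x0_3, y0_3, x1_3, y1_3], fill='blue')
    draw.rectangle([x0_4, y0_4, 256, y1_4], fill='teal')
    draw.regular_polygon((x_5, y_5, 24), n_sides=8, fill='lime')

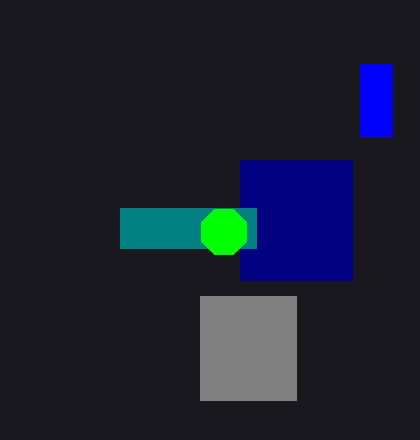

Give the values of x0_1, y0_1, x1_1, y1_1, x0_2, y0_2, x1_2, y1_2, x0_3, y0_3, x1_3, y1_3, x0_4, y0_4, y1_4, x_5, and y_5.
x0_1 = 200; y0_1 = 296; x1_1 = 296; y1_1 = 400; x0_2 = 240; y0_2 = 160; x1_2 = 352; y1_2 = 280; x0_3 = 360; y0_3 = 64; x1_3 = 392; y1_3 = 136; x0_4 = 120; y0_4 = 208; y1_4 = 248; x_5 = 224; y_5 = 232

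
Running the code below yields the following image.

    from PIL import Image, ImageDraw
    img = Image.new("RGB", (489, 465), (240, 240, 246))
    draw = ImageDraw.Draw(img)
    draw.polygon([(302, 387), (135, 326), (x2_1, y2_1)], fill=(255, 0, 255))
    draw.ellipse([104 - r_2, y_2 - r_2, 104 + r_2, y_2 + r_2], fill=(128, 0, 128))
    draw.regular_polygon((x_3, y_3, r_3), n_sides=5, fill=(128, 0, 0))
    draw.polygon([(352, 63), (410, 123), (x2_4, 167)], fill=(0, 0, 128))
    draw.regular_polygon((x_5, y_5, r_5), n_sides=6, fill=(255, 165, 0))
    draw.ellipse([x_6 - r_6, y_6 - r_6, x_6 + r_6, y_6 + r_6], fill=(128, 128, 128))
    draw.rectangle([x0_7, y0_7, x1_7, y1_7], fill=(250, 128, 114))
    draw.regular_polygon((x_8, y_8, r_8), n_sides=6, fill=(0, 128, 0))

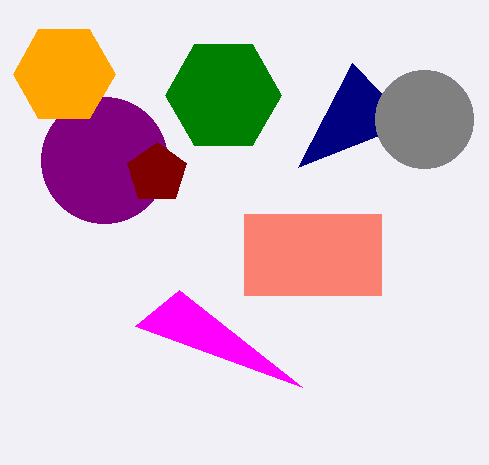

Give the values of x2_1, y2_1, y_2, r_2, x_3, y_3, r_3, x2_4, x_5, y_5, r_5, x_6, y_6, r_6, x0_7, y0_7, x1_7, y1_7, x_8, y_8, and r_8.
x2_1 = 179, y2_1 = 290, y_2 = 160, r_2 = 63, x_3 = 157, y_3 = 173, r_3 = 31, x2_4 = 298, x_5 = 64, y_5 = 74, r_5 = 51, x_6 = 424, y_6 = 119, r_6 = 49, x0_7 = 244, y0_7 = 214, x1_7 = 381, y1_7 = 295, x_8 = 223, y_8 = 95, r_8 = 58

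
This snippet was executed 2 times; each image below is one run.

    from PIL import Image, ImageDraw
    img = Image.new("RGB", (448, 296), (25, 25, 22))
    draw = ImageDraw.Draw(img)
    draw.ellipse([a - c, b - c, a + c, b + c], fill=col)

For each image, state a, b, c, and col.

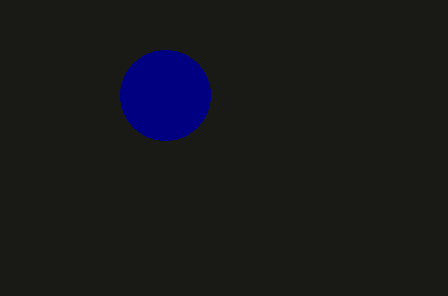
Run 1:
a = 165; b = 95; c = 45; col = 'navy'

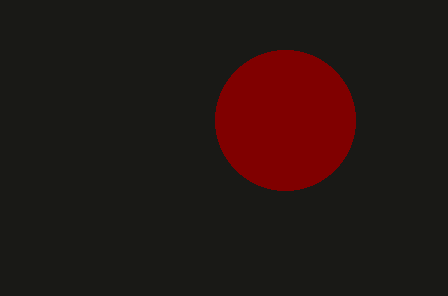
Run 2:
a = 285; b = 120; c = 70; col = 'maroon'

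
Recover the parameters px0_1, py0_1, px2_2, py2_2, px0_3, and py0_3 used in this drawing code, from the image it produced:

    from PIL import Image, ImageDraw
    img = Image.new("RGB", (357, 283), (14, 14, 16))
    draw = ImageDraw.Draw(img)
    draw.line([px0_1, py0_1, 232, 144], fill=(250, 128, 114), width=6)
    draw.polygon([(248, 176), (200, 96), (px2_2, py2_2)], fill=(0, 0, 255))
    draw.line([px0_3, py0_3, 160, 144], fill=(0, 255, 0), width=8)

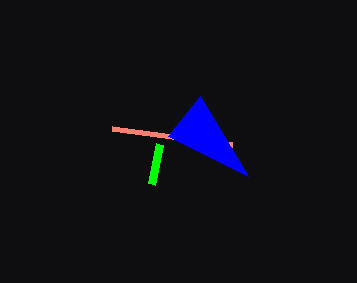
px0_1 = 112
py0_1 = 128
px2_2 = 168
py2_2 = 136
px0_3 = 152
py0_3 = 184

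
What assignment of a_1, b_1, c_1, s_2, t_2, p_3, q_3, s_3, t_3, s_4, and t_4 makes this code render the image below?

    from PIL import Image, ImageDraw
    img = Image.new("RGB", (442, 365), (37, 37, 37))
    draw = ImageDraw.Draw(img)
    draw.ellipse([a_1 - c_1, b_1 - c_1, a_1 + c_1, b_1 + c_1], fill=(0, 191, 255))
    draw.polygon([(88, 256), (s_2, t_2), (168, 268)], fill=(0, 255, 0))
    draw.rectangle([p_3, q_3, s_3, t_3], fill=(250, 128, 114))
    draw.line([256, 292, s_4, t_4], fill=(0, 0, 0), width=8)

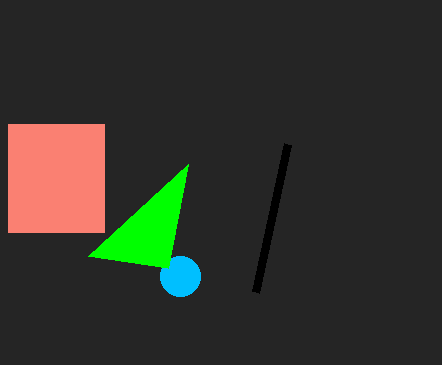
a_1 = 180; b_1 = 276; c_1 = 20; s_2 = 188; t_2 = 164; p_3 = 8; q_3 = 124; s_3 = 104; t_3 = 232; s_4 = 288; t_4 = 144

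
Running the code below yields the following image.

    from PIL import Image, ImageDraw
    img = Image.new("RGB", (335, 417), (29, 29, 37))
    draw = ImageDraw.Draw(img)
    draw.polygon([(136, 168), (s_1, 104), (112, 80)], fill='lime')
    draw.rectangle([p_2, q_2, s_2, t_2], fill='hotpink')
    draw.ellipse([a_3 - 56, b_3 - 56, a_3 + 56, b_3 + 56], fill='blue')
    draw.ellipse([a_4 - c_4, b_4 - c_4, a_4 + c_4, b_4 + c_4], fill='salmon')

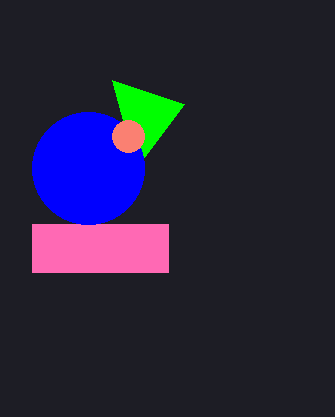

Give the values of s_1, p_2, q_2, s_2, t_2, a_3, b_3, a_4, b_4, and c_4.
s_1 = 184, p_2 = 32, q_2 = 224, s_2 = 168, t_2 = 272, a_3 = 88, b_3 = 168, a_4 = 128, b_4 = 136, c_4 = 16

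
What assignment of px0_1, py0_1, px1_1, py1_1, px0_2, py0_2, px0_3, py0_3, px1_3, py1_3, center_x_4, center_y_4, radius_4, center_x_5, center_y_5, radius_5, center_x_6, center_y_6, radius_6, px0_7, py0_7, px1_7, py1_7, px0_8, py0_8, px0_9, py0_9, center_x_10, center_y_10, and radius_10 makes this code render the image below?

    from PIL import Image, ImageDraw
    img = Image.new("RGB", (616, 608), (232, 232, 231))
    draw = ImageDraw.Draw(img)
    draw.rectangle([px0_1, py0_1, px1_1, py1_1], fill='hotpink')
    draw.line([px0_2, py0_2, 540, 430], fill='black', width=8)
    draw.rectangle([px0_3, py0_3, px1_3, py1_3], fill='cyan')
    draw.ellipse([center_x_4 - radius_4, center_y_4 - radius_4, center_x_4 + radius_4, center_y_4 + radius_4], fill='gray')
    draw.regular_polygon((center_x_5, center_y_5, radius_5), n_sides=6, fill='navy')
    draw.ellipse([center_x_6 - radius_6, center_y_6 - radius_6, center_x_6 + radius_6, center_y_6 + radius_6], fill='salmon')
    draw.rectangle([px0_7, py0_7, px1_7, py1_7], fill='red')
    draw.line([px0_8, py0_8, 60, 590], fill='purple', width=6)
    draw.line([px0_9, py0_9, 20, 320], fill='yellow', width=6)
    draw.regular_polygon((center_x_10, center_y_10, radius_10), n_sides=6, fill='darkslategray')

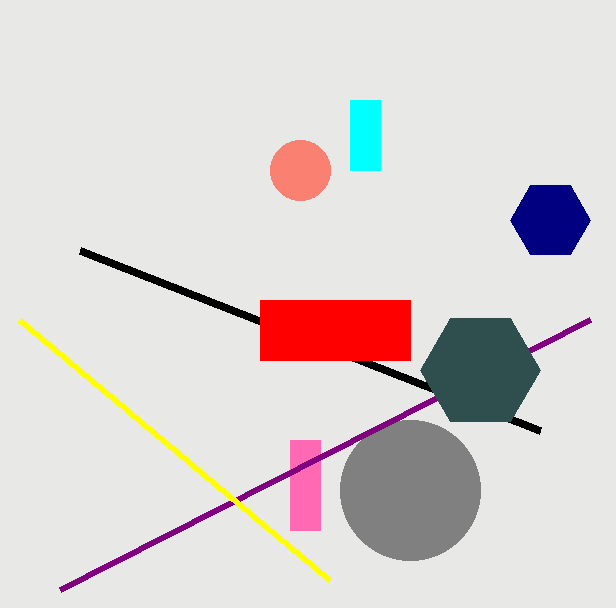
px0_1 = 290, py0_1 = 440, px1_1 = 320, py1_1 = 530, px0_2 = 80, py0_2 = 250, px0_3 = 350, py0_3 = 100, px1_3 = 380, py1_3 = 170, center_x_4 = 410, center_y_4 = 490, radius_4 = 70, center_x_5 = 550, center_y_5 = 220, radius_5 = 40, center_x_6 = 300, center_y_6 = 170, radius_6 = 30, px0_7 = 260, py0_7 = 300, px1_7 = 410, py1_7 = 360, px0_8 = 590, py0_8 = 320, px0_9 = 330, py0_9 = 580, center_x_10 = 480, center_y_10 = 370, radius_10 = 60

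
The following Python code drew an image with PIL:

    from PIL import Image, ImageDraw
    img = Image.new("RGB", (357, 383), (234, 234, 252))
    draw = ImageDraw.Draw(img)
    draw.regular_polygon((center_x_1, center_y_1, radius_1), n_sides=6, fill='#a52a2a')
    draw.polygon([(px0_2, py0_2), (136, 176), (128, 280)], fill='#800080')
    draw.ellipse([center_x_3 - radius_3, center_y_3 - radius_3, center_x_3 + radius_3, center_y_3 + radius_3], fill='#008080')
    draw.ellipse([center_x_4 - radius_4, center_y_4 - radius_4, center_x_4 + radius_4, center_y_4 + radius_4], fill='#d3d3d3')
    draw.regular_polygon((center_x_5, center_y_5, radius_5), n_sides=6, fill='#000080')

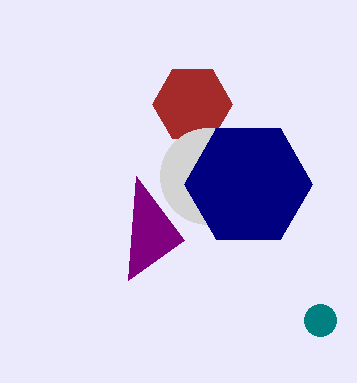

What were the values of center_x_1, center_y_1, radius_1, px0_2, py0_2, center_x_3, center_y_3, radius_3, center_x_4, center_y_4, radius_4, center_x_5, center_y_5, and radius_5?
center_x_1 = 192
center_y_1 = 104
radius_1 = 40
px0_2 = 184
py0_2 = 240
center_x_3 = 320
center_y_3 = 320
radius_3 = 16
center_x_4 = 208
center_y_4 = 176
radius_4 = 48
center_x_5 = 248
center_y_5 = 184
radius_5 = 64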